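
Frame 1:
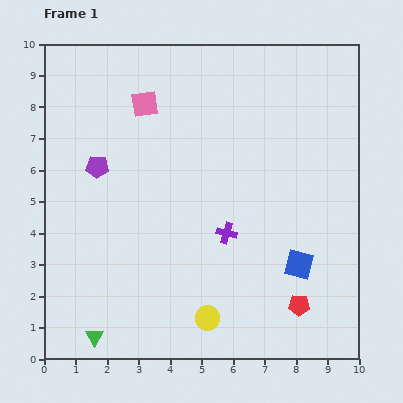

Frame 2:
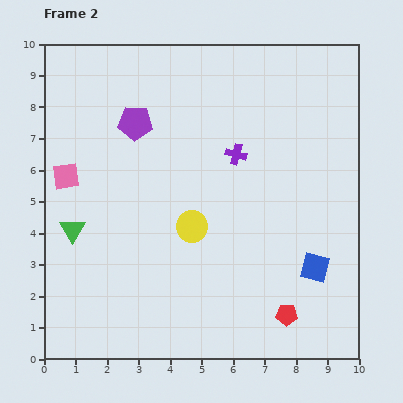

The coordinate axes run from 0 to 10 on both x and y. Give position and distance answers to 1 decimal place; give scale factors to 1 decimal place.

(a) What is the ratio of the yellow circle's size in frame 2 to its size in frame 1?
1.3×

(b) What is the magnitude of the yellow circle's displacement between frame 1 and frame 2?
2.9

The yellow circle moved from (5.2, 1.3) to (4.7, 4.2), a distance of √(0.5² + 2.9²) ≈ 2.9.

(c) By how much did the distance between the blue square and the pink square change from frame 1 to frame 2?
+1.3

Distance in frame 1: 7.1. Distance in frame 2: 8.4.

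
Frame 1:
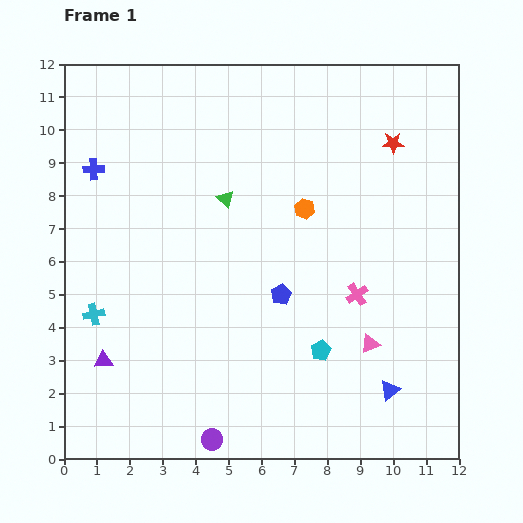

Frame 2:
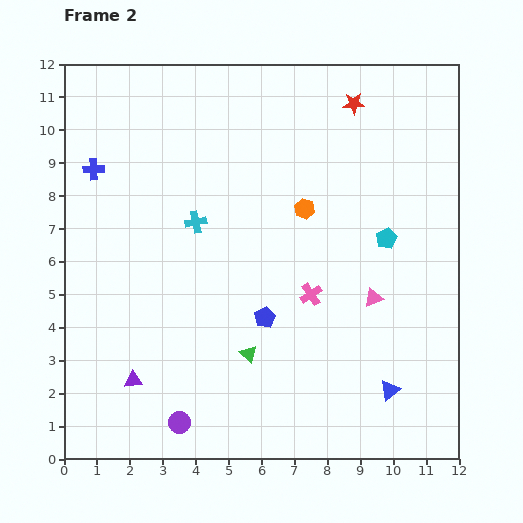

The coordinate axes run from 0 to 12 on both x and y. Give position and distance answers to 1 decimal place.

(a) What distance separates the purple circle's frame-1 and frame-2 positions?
1.1

The purple circle moved from (4.5, 0.6) to (3.5, 1.1), a distance of √(1.0² + 0.5²) ≈ 1.1.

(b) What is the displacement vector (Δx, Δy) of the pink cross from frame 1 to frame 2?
(-1.4, 0.0)

The pink cross was at (8.9, 5.0) in frame 1 and (7.5, 5.0) in frame 2.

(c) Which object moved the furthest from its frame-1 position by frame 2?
the green triangle

(moved 4.8; next 4.2)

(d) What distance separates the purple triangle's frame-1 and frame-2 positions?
1.1

The purple triangle moved from (1.2, 3.0) to (2.1, 2.4), a distance of √(0.9² + 0.6²) ≈ 1.1.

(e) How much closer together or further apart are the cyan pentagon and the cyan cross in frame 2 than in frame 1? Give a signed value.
-1.2

Distance in frame 1: 7.0. Distance in frame 2: 5.8.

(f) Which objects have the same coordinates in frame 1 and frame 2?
the blue triangle, the orange hexagon, the blue cross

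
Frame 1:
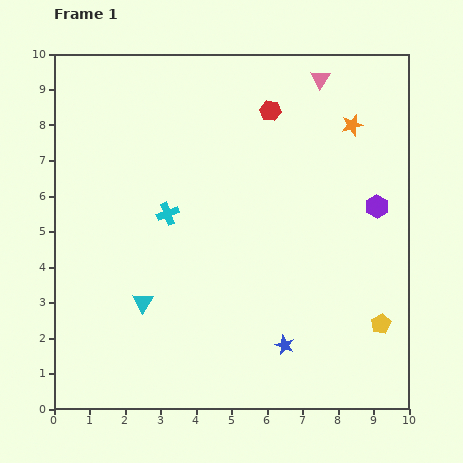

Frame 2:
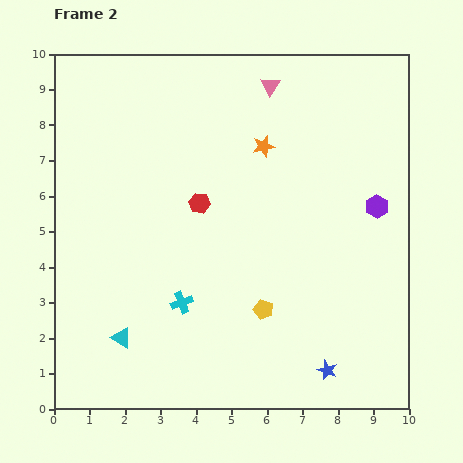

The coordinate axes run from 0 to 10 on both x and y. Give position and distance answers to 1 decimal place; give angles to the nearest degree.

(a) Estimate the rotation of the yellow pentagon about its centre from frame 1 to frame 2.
25° counter-clockwise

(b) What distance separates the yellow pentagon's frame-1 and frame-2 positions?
3.3

The yellow pentagon moved from (9.2, 2.4) to (5.9, 2.8), a distance of √(3.3² + 0.4²) ≈ 3.3.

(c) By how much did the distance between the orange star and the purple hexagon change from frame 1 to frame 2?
+1.2

Distance in frame 1: 2.4. Distance in frame 2: 3.6.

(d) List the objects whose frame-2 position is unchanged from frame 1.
the purple hexagon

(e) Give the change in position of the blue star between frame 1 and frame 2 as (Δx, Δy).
(1.2, -0.7)

The blue star was at (6.5, 1.8) in frame 1 and (7.7, 1.1) in frame 2.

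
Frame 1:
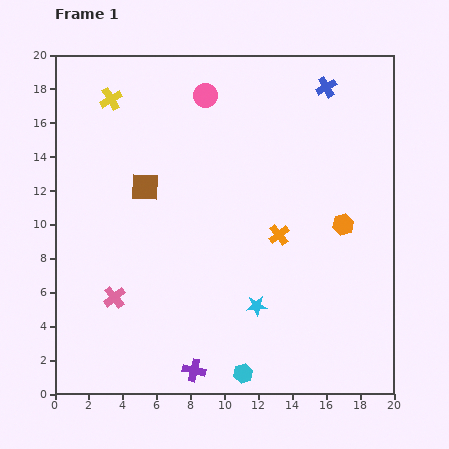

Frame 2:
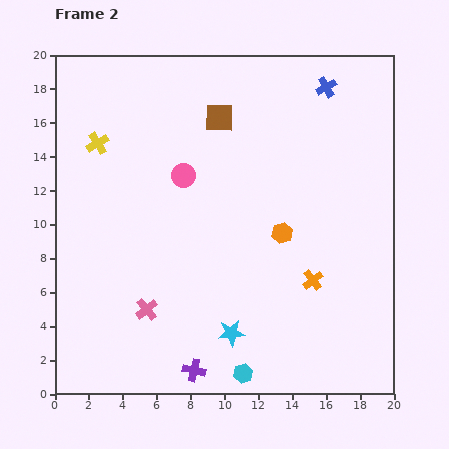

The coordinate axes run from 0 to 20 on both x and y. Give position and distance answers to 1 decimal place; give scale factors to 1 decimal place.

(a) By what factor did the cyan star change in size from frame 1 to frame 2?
1.3×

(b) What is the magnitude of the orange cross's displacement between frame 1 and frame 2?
3.4

The orange cross moved from (13.2, 9.4) to (15.2, 6.7), a distance of √(2.0² + 2.7²) ≈ 3.4.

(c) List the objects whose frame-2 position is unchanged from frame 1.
the blue cross, the cyan hexagon, the purple cross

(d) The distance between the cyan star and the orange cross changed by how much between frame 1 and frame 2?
+1.3

Distance in frame 1: 4.4. Distance in frame 2: 5.7.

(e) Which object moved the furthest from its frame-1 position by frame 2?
the brown square

(moved 6.0; next 4.9)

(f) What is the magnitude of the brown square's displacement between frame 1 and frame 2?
6.0

The brown square moved from (5.3, 12.2) to (9.7, 16.3), a distance of √(4.4² + 4.1²) ≈ 6.0.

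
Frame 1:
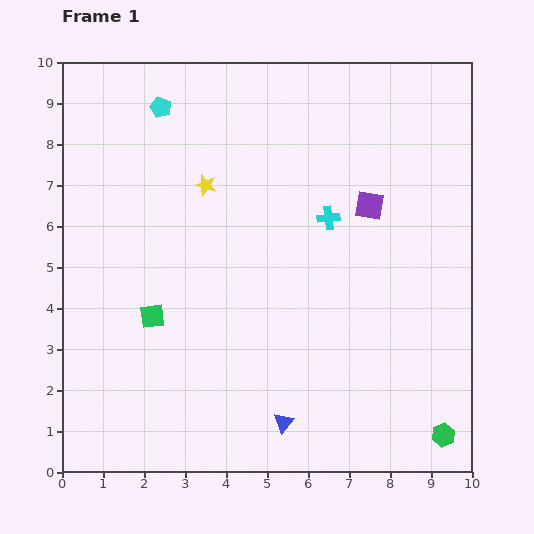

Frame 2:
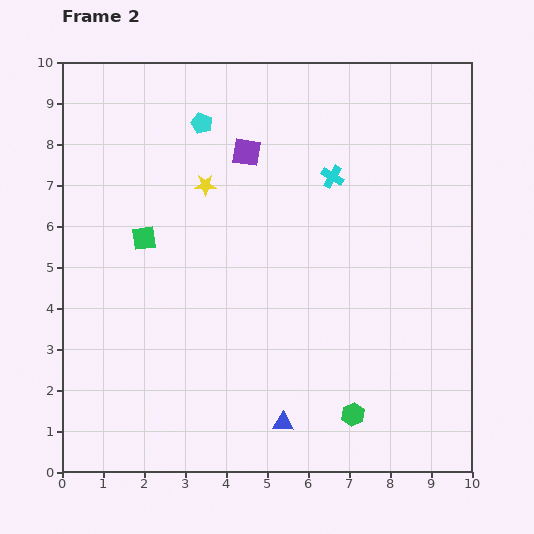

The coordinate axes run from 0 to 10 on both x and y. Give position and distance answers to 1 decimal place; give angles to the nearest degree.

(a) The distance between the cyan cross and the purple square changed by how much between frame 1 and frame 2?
+1.2

Distance in frame 1: 1.0. Distance in frame 2: 2.2.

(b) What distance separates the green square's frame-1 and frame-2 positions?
1.9

The green square moved from (2.2, 3.8) to (2.0, 5.7), a distance of √(0.2² + 1.9²) ≈ 1.9.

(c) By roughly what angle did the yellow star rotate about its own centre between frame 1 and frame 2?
16° counter-clockwise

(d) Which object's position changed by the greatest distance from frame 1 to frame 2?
the purple square

(moved 3.3; next 2.3)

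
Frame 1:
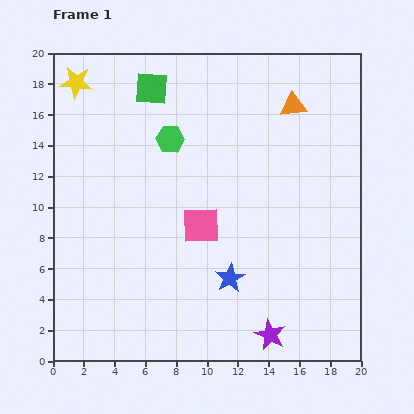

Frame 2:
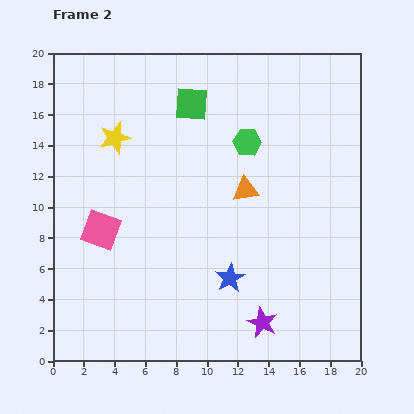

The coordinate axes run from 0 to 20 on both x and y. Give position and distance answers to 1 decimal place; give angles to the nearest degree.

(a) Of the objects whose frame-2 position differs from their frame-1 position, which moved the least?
the purple star

(moved 0.9)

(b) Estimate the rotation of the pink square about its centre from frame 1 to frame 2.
21° clockwise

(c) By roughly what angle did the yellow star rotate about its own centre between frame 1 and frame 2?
21° counter-clockwise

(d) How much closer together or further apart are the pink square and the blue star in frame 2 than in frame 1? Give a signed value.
+5.1

Distance in frame 1: 3.9. Distance in frame 2: 9.0.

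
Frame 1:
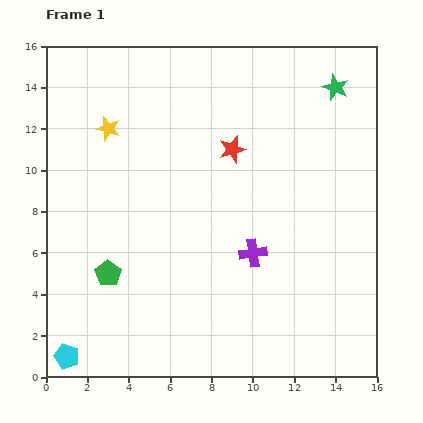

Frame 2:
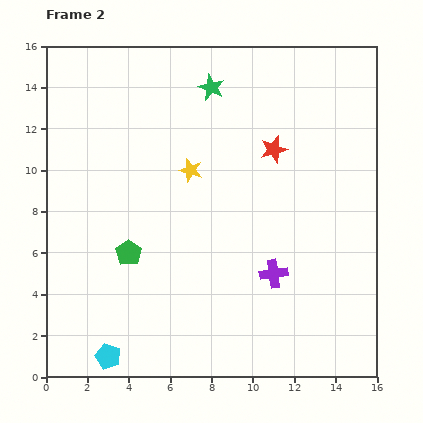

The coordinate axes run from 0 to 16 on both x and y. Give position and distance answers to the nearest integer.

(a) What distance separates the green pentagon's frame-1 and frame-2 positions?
1

The green pentagon moved from (3, 5) to (4, 6), a distance of √(1² + 1²) ≈ 1.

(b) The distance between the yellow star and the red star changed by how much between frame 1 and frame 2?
-2

Distance in frame 1: 6. Distance in frame 2: 4.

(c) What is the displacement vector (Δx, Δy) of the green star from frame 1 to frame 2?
(-6, 0)

The green star was at (14, 14) in frame 1 and (8, 14) in frame 2.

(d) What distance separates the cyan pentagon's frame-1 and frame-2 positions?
2

The cyan pentagon moved from (1, 1) to (3, 1), a distance of √(2² + 0²) ≈ 2.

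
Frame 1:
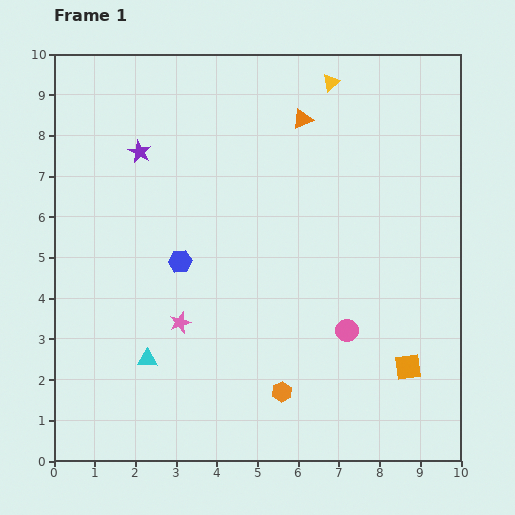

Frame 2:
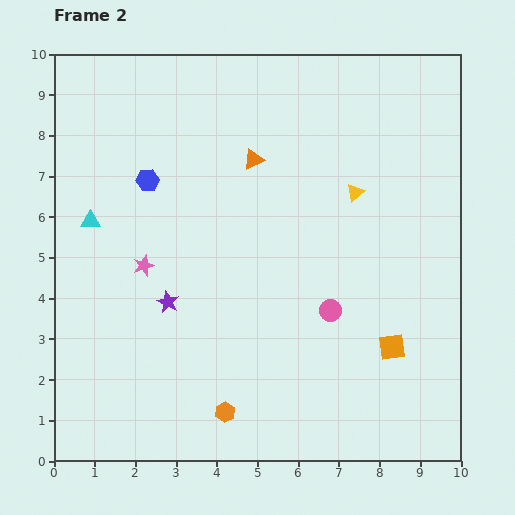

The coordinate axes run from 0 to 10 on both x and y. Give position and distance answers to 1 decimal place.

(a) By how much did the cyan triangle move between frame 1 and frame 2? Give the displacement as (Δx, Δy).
(-1.4, 3.4)

The cyan triangle was at (2.3, 2.5) in frame 1 and (0.9, 5.9) in frame 2.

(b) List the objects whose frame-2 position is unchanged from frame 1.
none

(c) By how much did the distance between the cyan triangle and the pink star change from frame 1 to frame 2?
+0.5

Distance in frame 1: 1.2. Distance in frame 2: 1.7.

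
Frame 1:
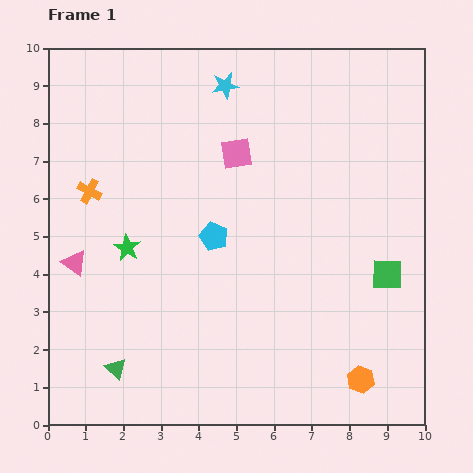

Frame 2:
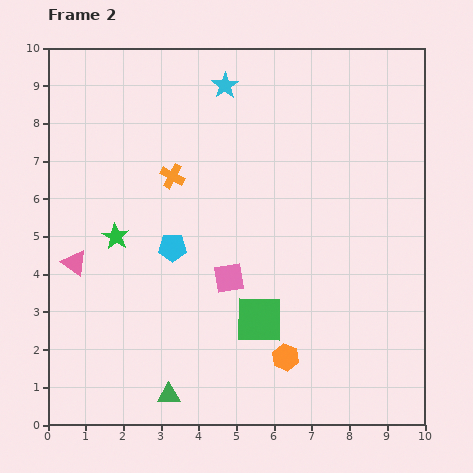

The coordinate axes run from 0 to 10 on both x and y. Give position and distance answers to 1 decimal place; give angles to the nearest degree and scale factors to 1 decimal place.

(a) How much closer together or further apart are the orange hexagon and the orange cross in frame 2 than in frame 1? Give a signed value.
-3.1

Distance in frame 1: 8.8. Distance in frame 2: 5.7.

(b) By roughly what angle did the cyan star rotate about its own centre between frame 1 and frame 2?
23° counter-clockwise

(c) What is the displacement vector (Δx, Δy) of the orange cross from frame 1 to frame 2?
(2.2, 0.4)

The orange cross was at (1.1, 6.2) in frame 1 and (3.3, 6.6) in frame 2.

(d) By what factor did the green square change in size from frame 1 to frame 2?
1.5×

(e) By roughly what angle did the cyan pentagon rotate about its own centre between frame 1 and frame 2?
23° counter-clockwise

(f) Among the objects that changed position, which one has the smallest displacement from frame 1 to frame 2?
the green star

(moved 0.4)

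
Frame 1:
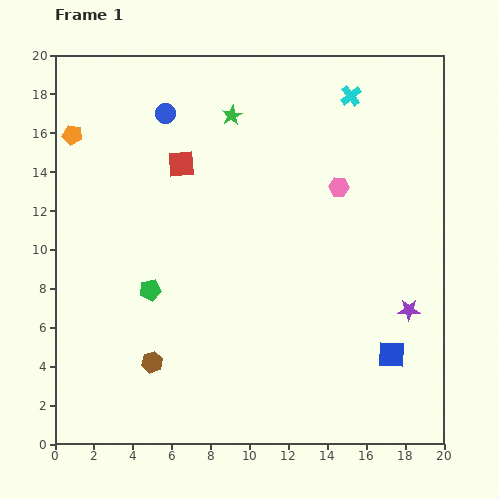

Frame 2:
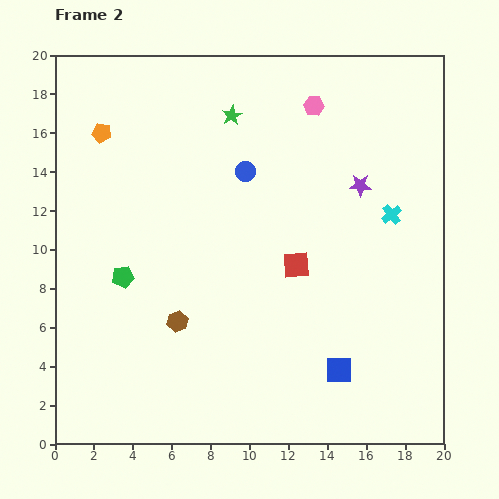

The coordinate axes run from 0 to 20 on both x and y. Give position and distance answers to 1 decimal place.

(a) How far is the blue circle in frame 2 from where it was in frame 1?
5.1

The blue circle moved from (5.7, 17.0) to (9.8, 14.0), a distance of √(4.1² + 3.0²) ≈ 5.1.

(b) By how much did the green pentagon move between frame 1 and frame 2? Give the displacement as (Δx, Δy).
(-1.4, 0.7)

The green pentagon was at (4.9, 7.9) in frame 1 and (3.5, 8.6) in frame 2.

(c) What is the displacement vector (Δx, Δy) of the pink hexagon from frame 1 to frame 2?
(-1.3, 4.2)

The pink hexagon was at (14.6, 13.2) in frame 1 and (13.3, 17.4) in frame 2.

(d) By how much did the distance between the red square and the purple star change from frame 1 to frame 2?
-8.6

Distance in frame 1: 13.9. Distance in frame 2: 5.3.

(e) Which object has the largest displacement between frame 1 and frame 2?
the red square

(moved 7.9; next 6.9)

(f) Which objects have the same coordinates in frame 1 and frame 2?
the green star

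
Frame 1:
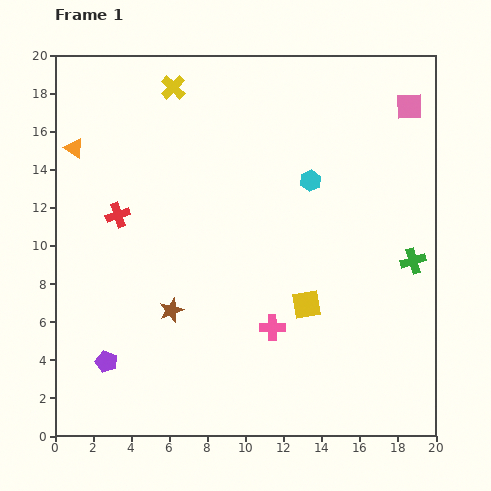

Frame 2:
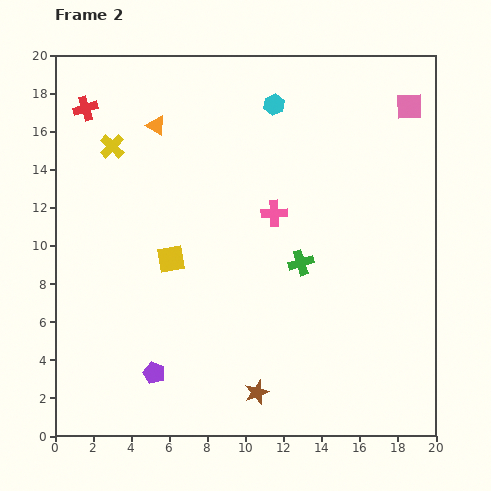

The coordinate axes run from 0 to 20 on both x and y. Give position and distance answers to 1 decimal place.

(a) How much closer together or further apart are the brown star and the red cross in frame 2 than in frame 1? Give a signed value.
+11.7

Distance in frame 1: 5.7. Distance in frame 2: 17.4.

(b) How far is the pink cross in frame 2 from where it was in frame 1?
6.0

The pink cross moved from (11.4, 5.7) to (11.5, 11.7), a distance of √(0.1² + 6.0²) ≈ 6.0.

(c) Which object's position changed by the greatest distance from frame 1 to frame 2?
the yellow square

(moved 7.5; next 6.2)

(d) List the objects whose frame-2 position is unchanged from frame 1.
the pink square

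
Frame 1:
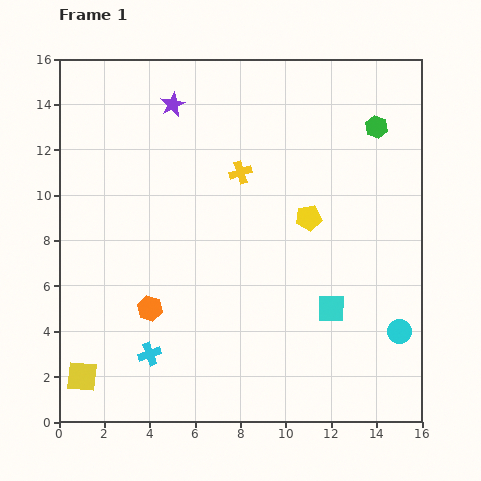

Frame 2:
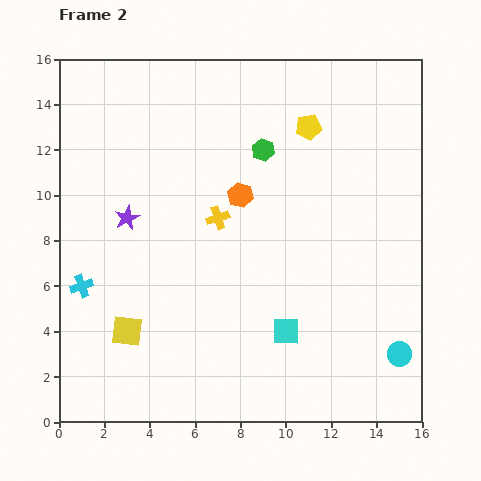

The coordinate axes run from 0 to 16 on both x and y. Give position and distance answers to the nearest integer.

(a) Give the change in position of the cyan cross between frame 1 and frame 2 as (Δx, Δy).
(-3, 3)

The cyan cross was at (4, 3) in frame 1 and (1, 6) in frame 2.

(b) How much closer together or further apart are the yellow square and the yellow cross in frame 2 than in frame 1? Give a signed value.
-5

Distance in frame 1: 11. Distance in frame 2: 6.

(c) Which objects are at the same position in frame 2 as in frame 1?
none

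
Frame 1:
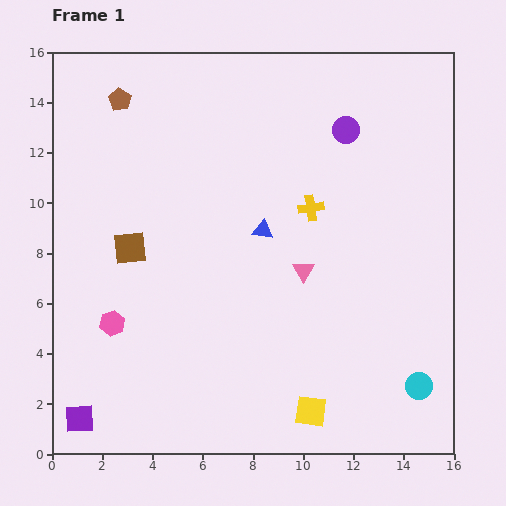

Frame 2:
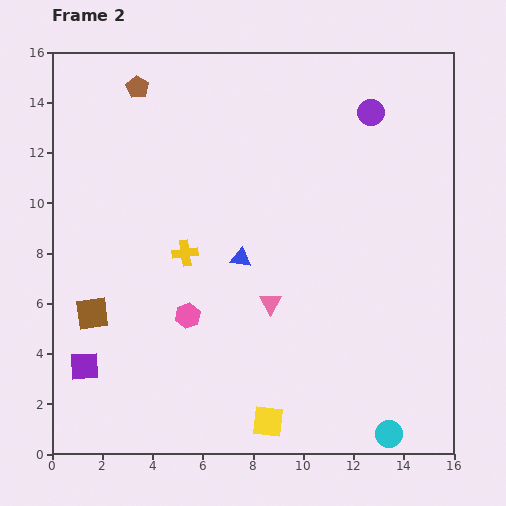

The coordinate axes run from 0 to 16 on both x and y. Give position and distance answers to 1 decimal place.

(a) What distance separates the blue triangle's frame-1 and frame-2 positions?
1.4

The blue triangle moved from (8.4, 8.9) to (7.5, 7.8), a distance of √(0.9² + 1.1²) ≈ 1.4.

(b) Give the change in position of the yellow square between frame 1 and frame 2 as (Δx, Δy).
(-1.7, -0.4)

The yellow square was at (10.3, 1.7) in frame 1 and (8.6, 1.3) in frame 2.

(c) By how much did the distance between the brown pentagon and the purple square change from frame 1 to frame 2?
-1.5

Distance in frame 1: 12.8. Distance in frame 2: 11.3.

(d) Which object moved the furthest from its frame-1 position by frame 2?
the yellow cross

(moved 5.3; next 3.0)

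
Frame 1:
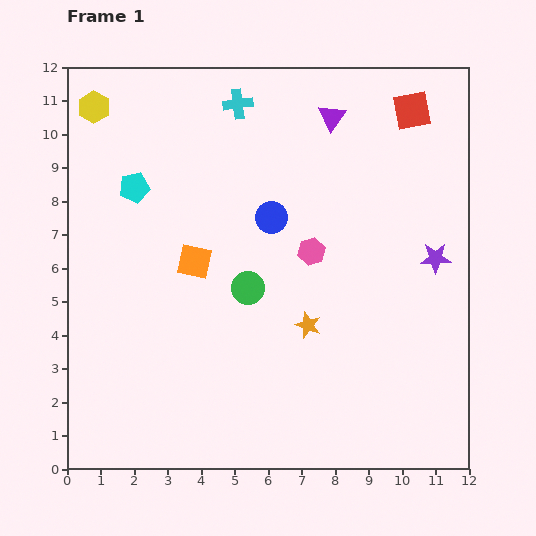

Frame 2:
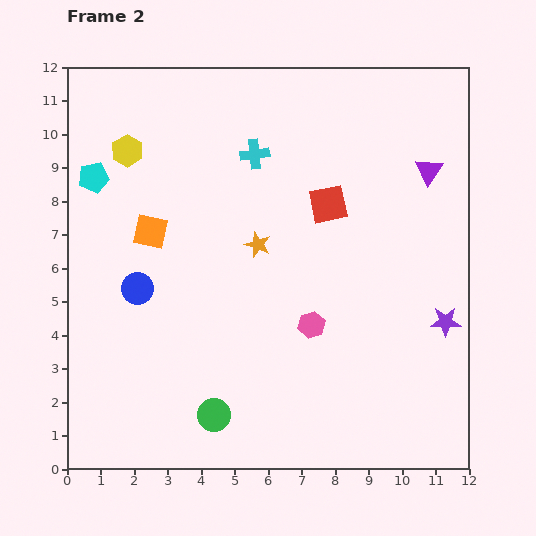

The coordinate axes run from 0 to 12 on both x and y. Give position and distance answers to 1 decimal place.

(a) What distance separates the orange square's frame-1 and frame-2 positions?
1.6

The orange square moved from (3.8, 6.2) to (2.5, 7.1), a distance of √(1.3² + 0.9²) ≈ 1.6.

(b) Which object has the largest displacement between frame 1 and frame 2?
the blue circle

(moved 4.5; next 3.9)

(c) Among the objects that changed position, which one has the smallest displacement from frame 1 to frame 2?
the cyan pentagon

(moved 1.2)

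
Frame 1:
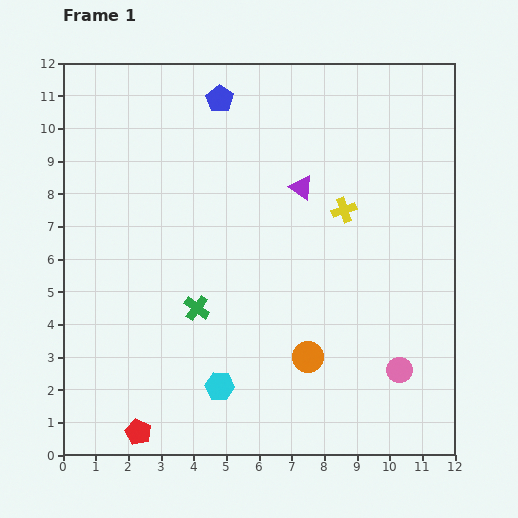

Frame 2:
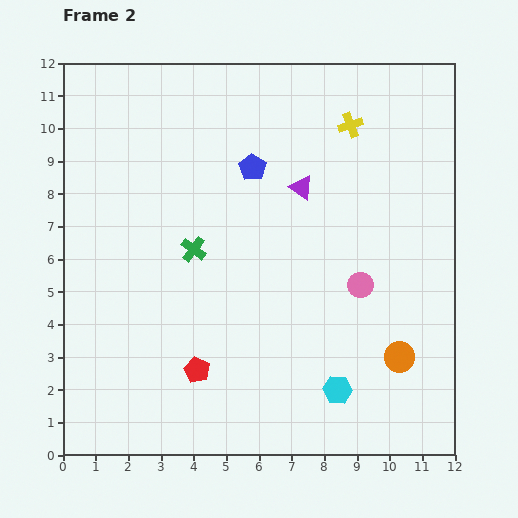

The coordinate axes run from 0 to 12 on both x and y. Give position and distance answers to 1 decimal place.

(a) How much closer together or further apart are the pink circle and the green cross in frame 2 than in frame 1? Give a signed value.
-1.3

Distance in frame 1: 6.5. Distance in frame 2: 5.2.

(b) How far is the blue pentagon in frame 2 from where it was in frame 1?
2.3

The blue pentagon moved from (4.8, 10.9) to (5.8, 8.8), a distance of √(1.0² + 2.1²) ≈ 2.3.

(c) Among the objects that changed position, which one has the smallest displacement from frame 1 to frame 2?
the green cross

(moved 1.8)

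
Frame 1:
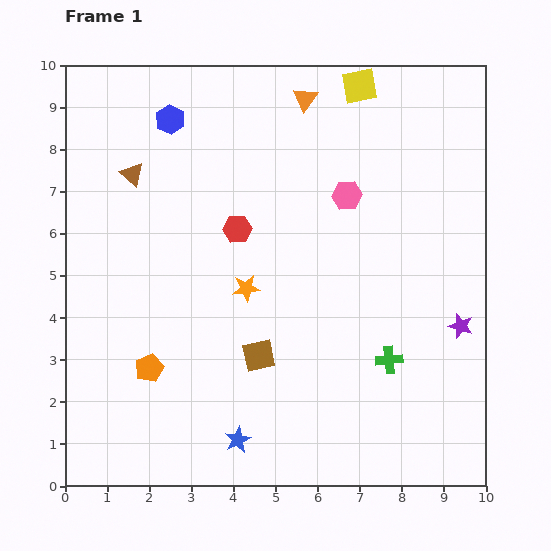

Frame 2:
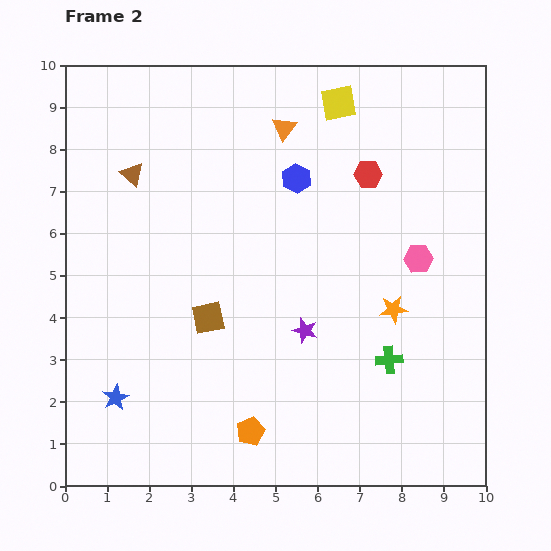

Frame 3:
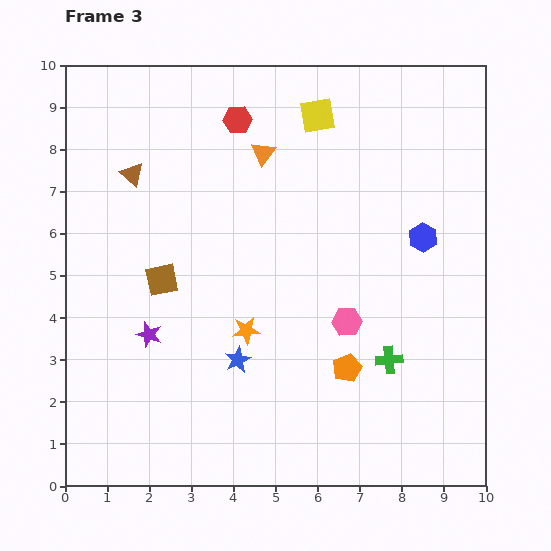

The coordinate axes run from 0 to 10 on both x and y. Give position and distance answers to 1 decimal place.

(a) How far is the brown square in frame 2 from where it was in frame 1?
1.5

The brown square moved from (4.6, 3.1) to (3.4, 4.0), a distance of √(1.2² + 0.9²) ≈ 1.5.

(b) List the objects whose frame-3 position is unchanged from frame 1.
the brown triangle, the green cross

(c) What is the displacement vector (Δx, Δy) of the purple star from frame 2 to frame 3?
(-3.7, -0.1)

The purple star was at (5.7, 3.7) in frame 2 and (2.0, 3.6) in frame 3.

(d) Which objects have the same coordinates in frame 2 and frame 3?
the brown triangle, the green cross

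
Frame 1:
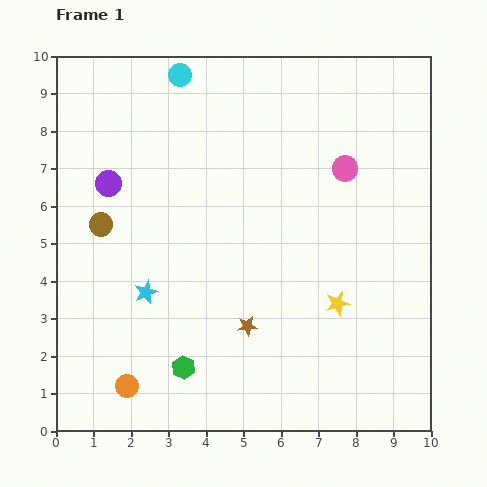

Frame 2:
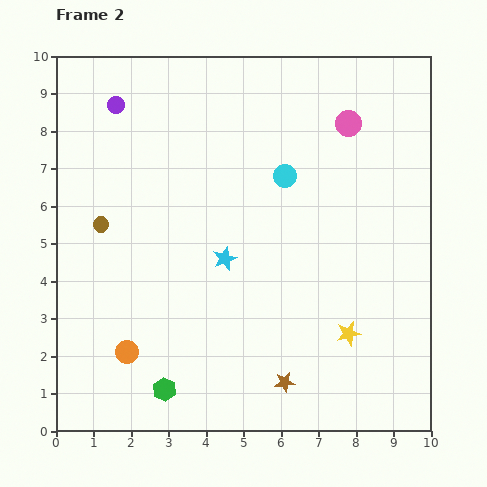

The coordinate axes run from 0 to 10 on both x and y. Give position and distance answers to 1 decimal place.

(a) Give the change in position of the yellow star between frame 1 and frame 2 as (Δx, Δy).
(0.3, -0.8)

The yellow star was at (7.5, 3.4) in frame 1 and (7.8, 2.6) in frame 2.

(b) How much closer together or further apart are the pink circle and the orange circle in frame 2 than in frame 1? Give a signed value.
+0.3

Distance in frame 1: 8.2. Distance in frame 2: 8.5.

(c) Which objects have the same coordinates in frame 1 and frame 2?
the brown circle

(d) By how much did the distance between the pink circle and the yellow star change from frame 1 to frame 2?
+2.0

Distance in frame 1: 3.6. Distance in frame 2: 5.6.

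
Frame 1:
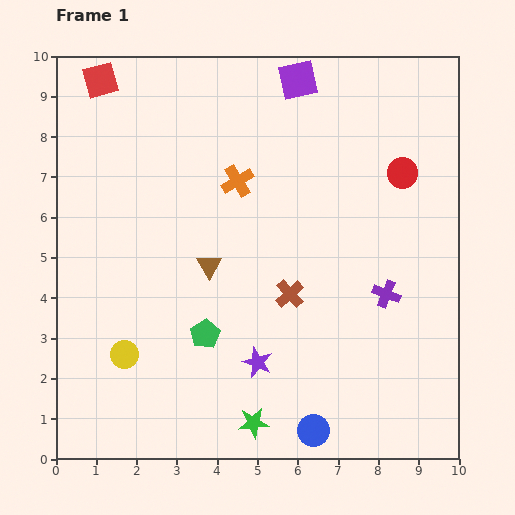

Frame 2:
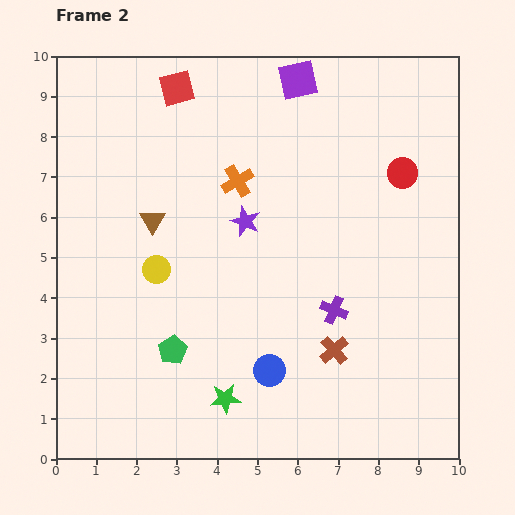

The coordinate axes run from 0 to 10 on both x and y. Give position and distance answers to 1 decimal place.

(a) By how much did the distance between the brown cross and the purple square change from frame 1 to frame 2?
+1.5

Distance in frame 1: 5.3. Distance in frame 2: 6.8.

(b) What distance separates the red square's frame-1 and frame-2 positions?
1.9

The red square moved from (1.1, 9.4) to (3.0, 9.2), a distance of √(1.9² + 0.2²) ≈ 1.9.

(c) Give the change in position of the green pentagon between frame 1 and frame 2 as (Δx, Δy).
(-0.8, -0.4)

The green pentagon was at (3.7, 3.1) in frame 1 and (2.9, 2.7) in frame 2.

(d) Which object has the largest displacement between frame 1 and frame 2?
the purple star

(moved 3.5; next 2.2)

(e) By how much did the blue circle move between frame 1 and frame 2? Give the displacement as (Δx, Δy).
(-1.1, 1.5)

The blue circle was at (6.4, 0.7) in frame 1 and (5.3, 2.2) in frame 2.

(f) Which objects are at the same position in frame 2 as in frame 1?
the red circle, the orange cross, the purple square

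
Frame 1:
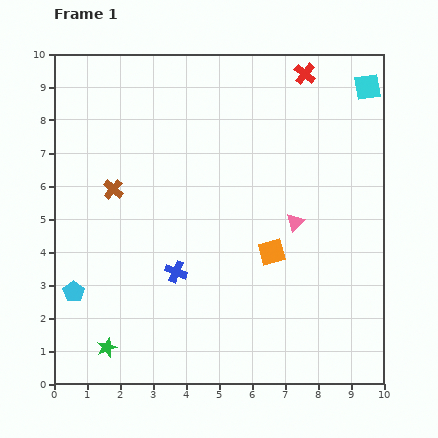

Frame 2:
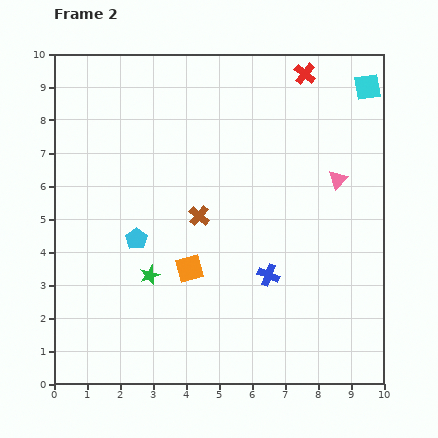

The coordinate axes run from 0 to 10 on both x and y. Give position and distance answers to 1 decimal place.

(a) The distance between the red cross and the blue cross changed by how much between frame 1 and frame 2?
-1.0

Distance in frame 1: 7.2. Distance in frame 2: 6.2.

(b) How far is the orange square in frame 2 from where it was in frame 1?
2.5

The orange square moved from (6.6, 4.0) to (4.1, 3.5), a distance of √(2.5² + 0.5²) ≈ 2.5.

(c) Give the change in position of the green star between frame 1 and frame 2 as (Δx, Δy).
(1.3, 2.2)

The green star was at (1.6, 1.1) in frame 1 and (2.9, 3.3) in frame 2.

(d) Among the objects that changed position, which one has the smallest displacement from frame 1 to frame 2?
the pink triangle

(moved 1.8)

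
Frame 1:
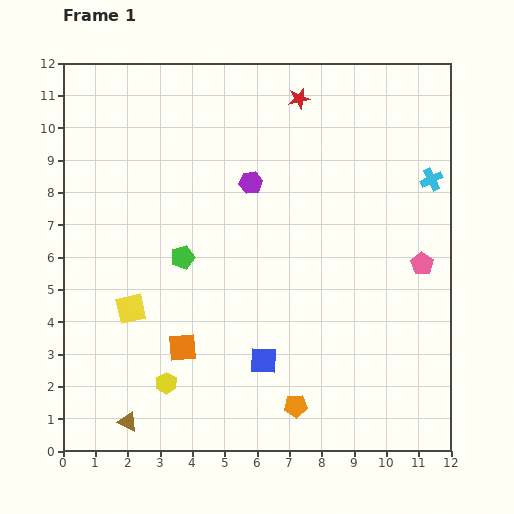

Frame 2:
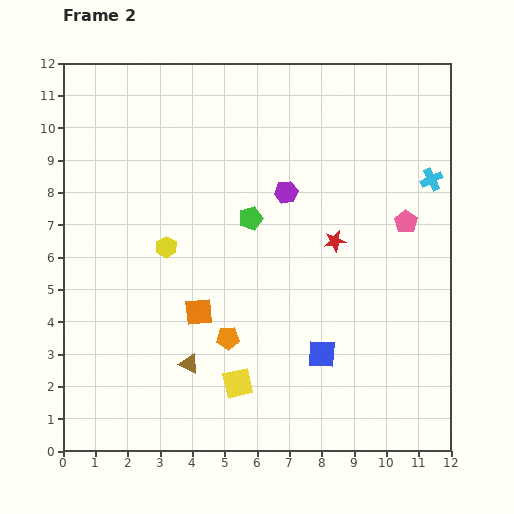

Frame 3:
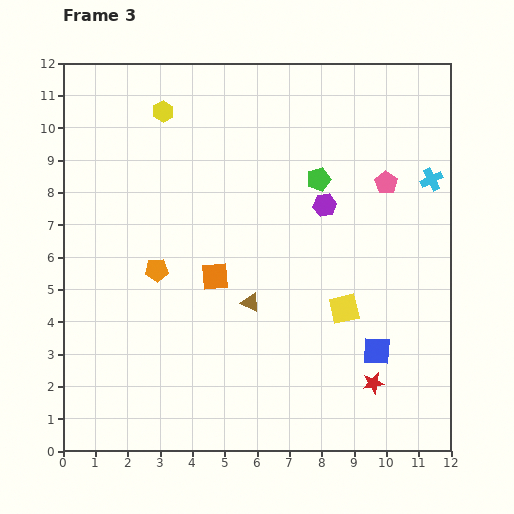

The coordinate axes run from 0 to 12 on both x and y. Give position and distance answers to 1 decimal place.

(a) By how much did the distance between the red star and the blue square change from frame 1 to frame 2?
-4.7

Distance in frame 1: 8.2. Distance in frame 2: 3.5.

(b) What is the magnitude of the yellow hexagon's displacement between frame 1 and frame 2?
4.2

The yellow hexagon moved from (3.2, 2.1) to (3.2, 6.3), a distance of √(0.0² + 4.2²) ≈ 4.2.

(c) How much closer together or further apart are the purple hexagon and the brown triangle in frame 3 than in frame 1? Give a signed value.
-4.5

Distance in frame 1: 8.3. Distance in frame 3: 3.8.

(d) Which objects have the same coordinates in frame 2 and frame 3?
the cyan cross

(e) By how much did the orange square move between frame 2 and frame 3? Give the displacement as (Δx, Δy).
(0.5, 1.1)

The orange square was at (4.2, 4.3) in frame 2 and (4.7, 5.4) in frame 3.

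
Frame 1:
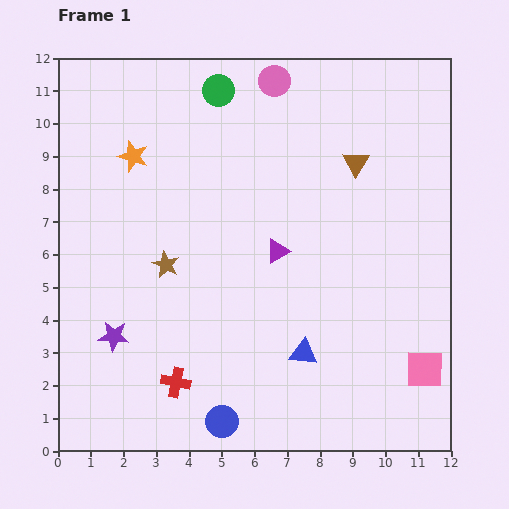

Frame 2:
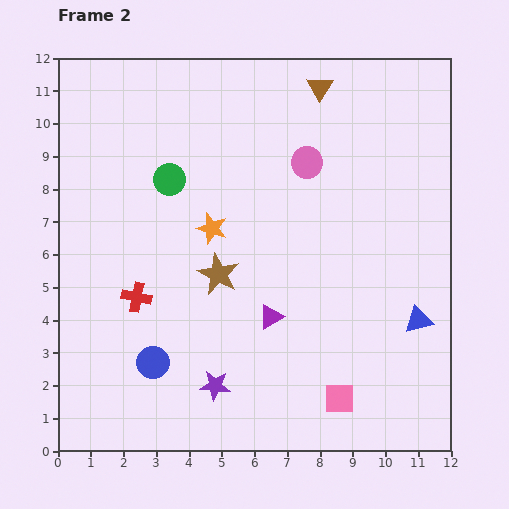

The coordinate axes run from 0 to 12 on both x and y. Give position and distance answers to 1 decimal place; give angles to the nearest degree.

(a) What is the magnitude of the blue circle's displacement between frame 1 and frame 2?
2.8

The blue circle moved from (5.0, 0.9) to (2.9, 2.7), a distance of √(2.1² + 1.8²) ≈ 2.8.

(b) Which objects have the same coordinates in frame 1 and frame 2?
none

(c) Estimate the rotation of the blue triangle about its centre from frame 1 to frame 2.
21° counter-clockwise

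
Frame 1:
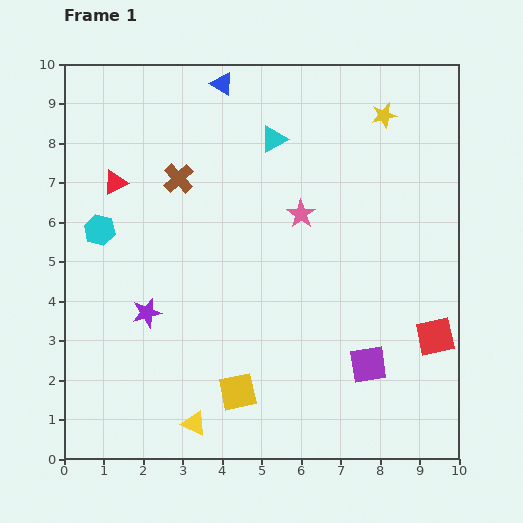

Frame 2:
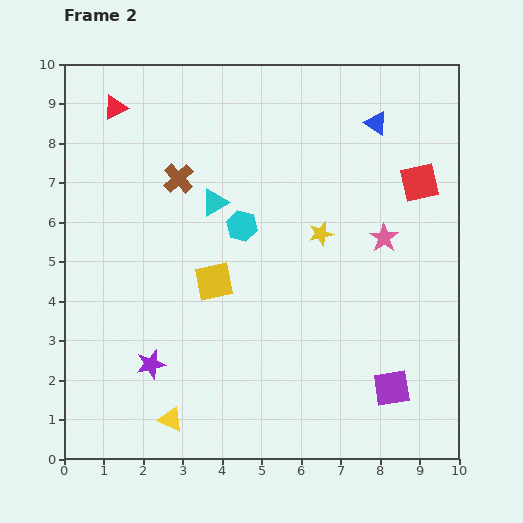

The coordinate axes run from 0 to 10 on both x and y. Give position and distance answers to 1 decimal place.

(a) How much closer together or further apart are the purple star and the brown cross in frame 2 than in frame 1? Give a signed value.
+1.3

Distance in frame 1: 3.5. Distance in frame 2: 4.8.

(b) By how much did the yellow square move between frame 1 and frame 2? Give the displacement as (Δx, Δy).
(-0.6, 2.8)

The yellow square was at (4.4, 1.7) in frame 1 and (3.8, 4.5) in frame 2.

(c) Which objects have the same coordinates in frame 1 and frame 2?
the brown cross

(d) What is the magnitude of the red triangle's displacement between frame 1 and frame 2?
1.9

The red triangle moved from (1.3, 7.0) to (1.3, 8.9), a distance of √(0.0² + 1.9²) ≈ 1.9.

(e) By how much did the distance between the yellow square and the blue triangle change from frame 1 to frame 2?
-2.1

Distance in frame 1: 7.8. Distance in frame 2: 5.7.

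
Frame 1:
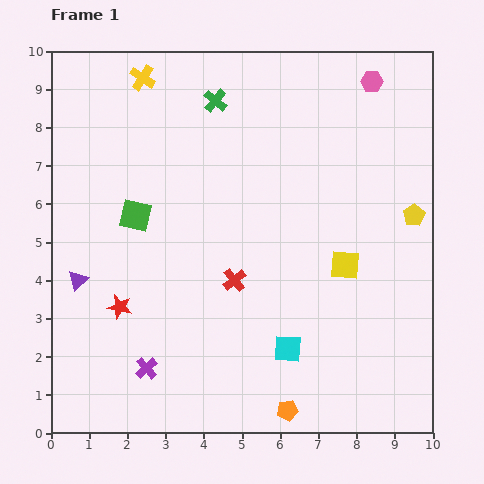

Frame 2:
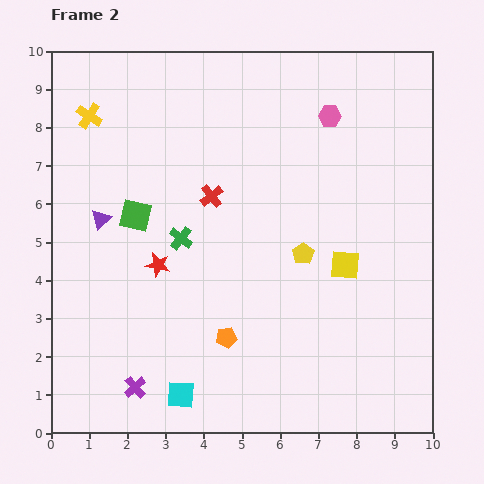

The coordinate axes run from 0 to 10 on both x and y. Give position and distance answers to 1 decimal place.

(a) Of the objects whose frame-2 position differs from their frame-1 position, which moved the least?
the purple cross

(moved 0.6)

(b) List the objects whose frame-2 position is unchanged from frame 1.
the green square, the yellow square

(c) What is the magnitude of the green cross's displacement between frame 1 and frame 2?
3.7

The green cross moved from (4.3, 8.7) to (3.4, 5.1), a distance of √(0.9² + 3.6²) ≈ 3.7.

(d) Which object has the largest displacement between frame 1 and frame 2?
the green cross

(moved 3.7; next 3.1)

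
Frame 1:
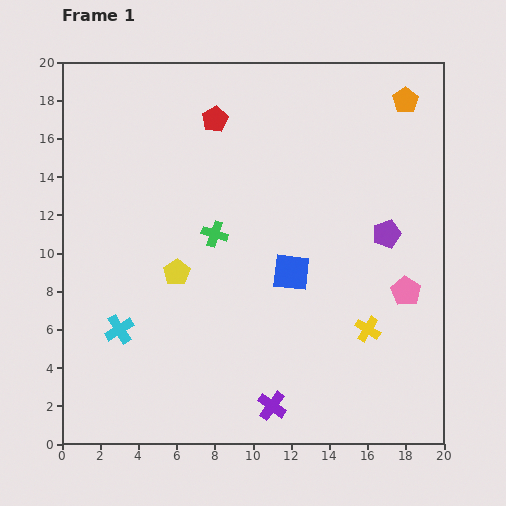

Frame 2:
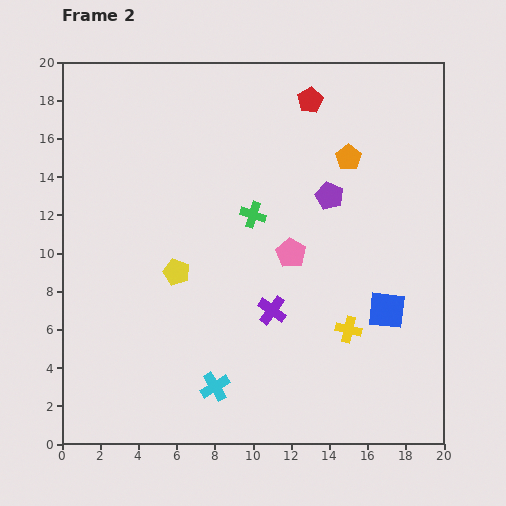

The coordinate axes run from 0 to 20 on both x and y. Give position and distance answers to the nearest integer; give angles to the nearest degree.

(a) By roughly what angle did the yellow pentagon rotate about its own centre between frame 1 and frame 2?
19° counter-clockwise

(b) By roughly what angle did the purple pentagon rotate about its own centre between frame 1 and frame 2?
31° counter-clockwise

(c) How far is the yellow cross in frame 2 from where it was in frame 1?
1

The yellow cross moved from (16, 6) to (15, 6), a distance of √(1² + 0²) ≈ 1.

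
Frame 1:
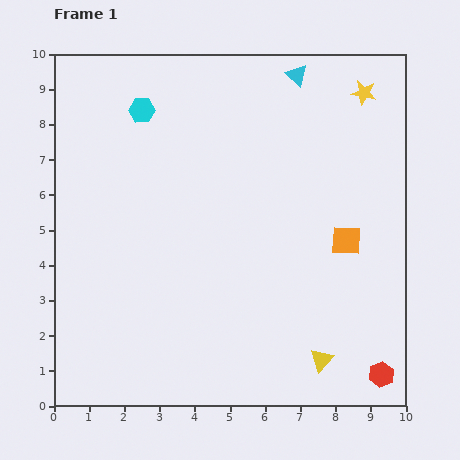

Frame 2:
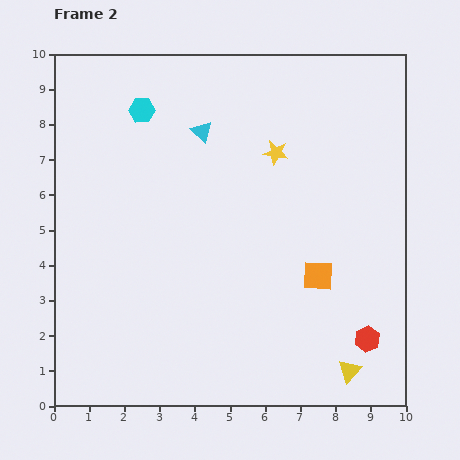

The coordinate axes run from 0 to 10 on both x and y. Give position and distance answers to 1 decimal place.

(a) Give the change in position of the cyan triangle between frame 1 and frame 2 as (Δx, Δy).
(-2.7, -1.6)

The cyan triangle was at (6.9, 9.4) in frame 1 and (4.2, 7.8) in frame 2.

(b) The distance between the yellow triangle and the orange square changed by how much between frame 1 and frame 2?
-0.7

Distance in frame 1: 3.5. Distance in frame 2: 2.8.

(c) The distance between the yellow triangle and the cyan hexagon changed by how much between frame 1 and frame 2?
+0.8

Distance in frame 1: 8.7. Distance in frame 2: 9.5.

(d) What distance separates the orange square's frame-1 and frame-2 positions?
1.3

The orange square moved from (8.3, 4.7) to (7.5, 3.7), a distance of √(0.8² + 1.0²) ≈ 1.3.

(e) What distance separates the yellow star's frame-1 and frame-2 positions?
3.0

The yellow star moved from (8.8, 8.9) to (6.3, 7.2), a distance of √(2.5² + 1.7²) ≈ 3.0.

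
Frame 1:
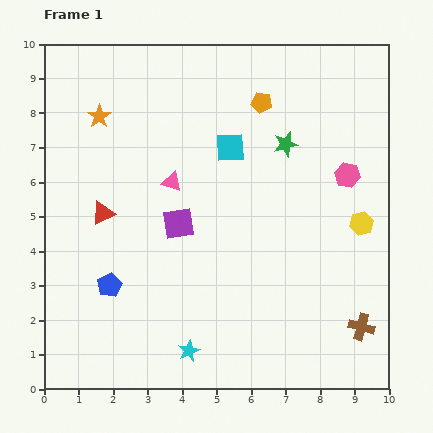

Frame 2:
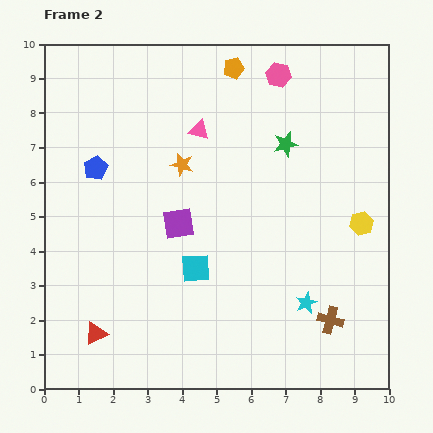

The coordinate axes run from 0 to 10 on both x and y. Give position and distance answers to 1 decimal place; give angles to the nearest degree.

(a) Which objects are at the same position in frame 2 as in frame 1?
the yellow hexagon, the purple square, the green star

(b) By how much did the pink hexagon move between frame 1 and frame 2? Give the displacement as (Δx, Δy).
(-2.0, 2.9)

The pink hexagon was at (8.8, 6.2) in frame 1 and (6.8, 9.1) in frame 2.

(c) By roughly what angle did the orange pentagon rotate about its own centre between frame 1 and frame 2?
22° counter-clockwise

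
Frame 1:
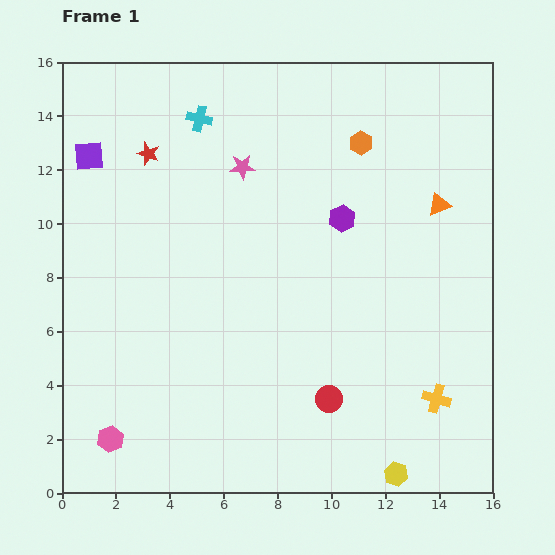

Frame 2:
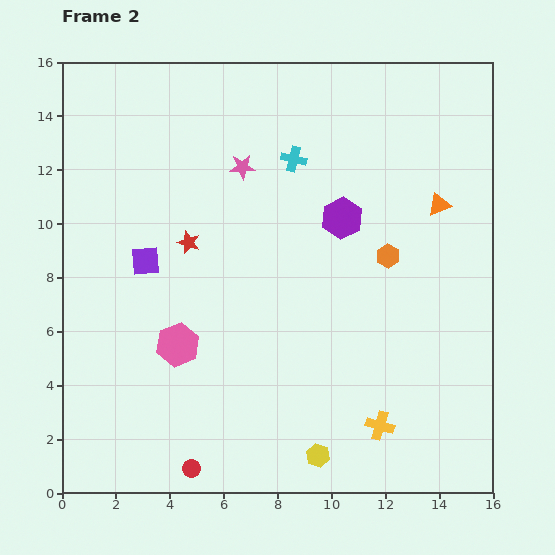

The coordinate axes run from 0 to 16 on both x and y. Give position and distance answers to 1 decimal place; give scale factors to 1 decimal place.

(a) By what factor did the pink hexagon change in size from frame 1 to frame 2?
1.6×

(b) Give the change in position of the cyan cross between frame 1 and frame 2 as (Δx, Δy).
(3.5, -1.5)

The cyan cross was at (5.1, 13.9) in frame 1 and (8.6, 12.4) in frame 2.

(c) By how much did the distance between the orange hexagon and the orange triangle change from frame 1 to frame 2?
-1.0

Distance in frame 1: 3.7. Distance in frame 2: 2.7.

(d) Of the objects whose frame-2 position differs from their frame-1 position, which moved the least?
the yellow cross

(moved 2.3)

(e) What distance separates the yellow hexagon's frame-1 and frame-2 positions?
3.0

The yellow hexagon moved from (12.4, 0.7) to (9.5, 1.4), a distance of √(2.9² + 0.7²) ≈ 3.0.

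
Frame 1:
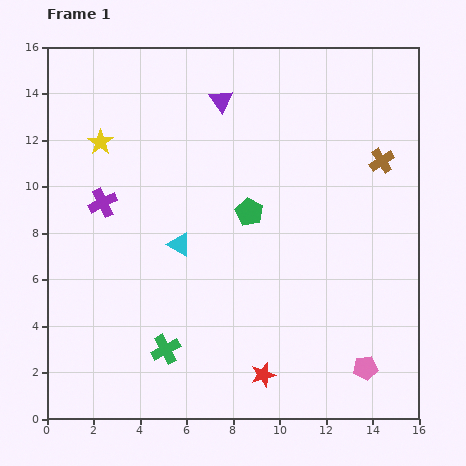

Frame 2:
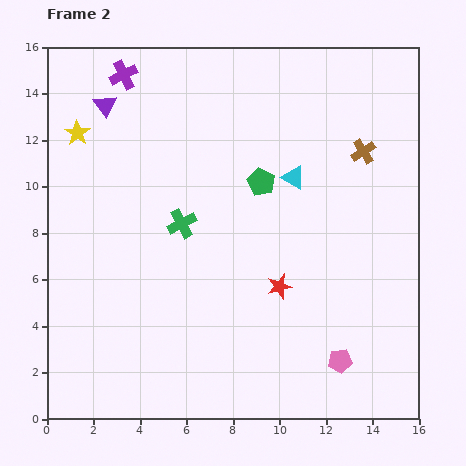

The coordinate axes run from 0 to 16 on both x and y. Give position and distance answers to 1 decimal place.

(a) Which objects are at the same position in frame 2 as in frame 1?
none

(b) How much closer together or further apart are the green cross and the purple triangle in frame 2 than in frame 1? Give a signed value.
-4.9

Distance in frame 1: 11.0. Distance in frame 2: 6.1.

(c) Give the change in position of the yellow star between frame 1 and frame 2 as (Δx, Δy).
(-1.0, 0.4)

The yellow star was at (2.3, 11.9) in frame 1 and (1.3, 12.3) in frame 2.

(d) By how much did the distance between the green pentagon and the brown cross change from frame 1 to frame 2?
-1.5

Distance in frame 1: 6.1. Distance in frame 2: 4.6.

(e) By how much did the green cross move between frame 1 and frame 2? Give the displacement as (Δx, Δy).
(0.7, 5.4)

The green cross was at (5.1, 3.0) in frame 1 and (5.8, 8.4) in frame 2.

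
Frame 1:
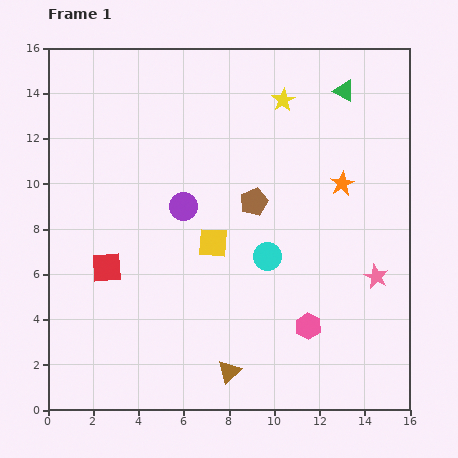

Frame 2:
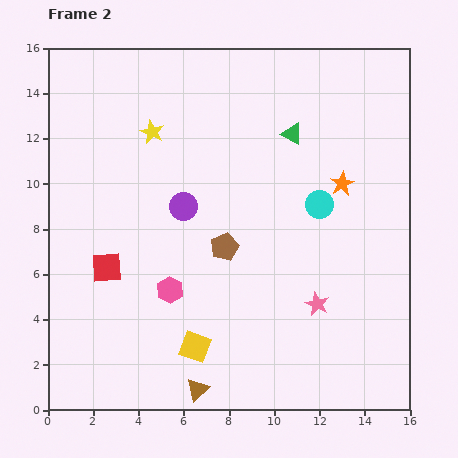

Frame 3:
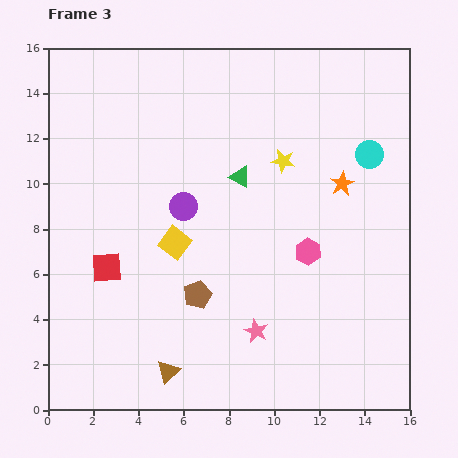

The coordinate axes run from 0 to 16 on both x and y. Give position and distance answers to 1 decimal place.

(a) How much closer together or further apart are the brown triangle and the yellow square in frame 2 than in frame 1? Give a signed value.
-3.8

Distance in frame 1: 5.7. Distance in frame 2: 1.9.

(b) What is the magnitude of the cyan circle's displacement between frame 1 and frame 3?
6.4

The cyan circle moved from (9.7, 6.8) to (14.2, 11.3), a distance of √(4.5² + 4.5²) ≈ 6.4.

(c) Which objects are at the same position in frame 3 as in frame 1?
the purple circle, the orange star, the red square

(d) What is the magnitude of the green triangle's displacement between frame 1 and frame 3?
6.0

The green triangle moved from (13.1, 14.1) to (8.5, 10.3), a distance of √(4.6² + 3.8²) ≈ 6.0.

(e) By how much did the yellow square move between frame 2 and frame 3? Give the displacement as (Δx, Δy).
(-0.9, 4.6)

The yellow square was at (6.5, 2.8) in frame 2 and (5.6, 7.4) in frame 3.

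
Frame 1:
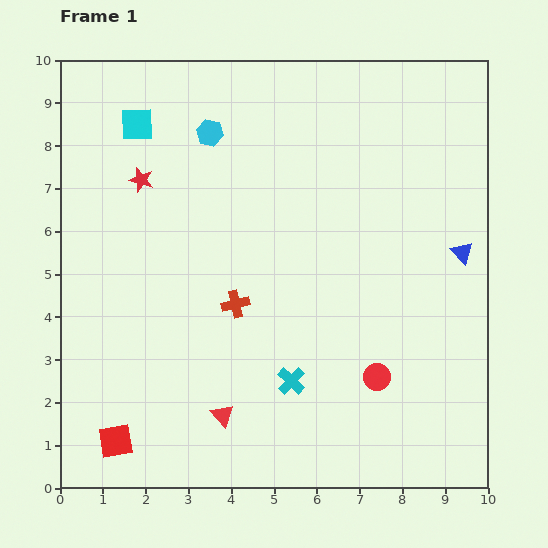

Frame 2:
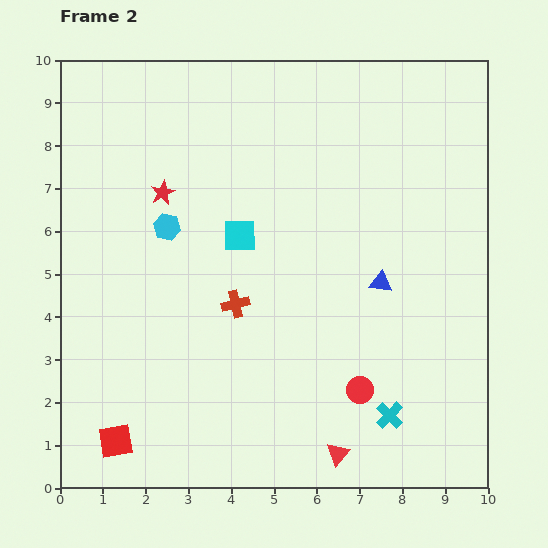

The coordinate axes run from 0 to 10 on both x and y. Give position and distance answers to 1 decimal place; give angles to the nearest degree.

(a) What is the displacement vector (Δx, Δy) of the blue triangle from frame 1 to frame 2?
(-1.9, -0.7)

The blue triangle was at (9.4, 5.5) in frame 1 and (7.5, 4.8) in frame 2.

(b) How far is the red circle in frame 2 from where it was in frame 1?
0.5

The red circle moved from (7.4, 2.6) to (7.0, 2.3), a distance of √(0.4² + 0.3²) ≈ 0.5.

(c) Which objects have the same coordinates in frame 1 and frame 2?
the red cross, the red square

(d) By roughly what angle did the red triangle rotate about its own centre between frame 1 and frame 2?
22° clockwise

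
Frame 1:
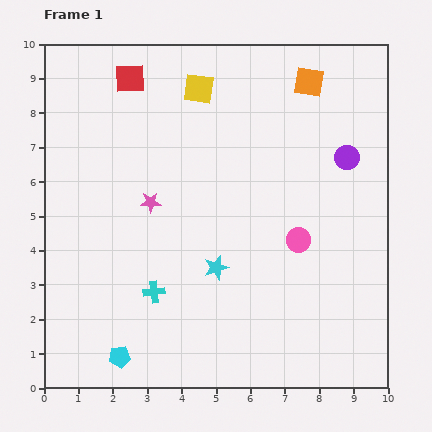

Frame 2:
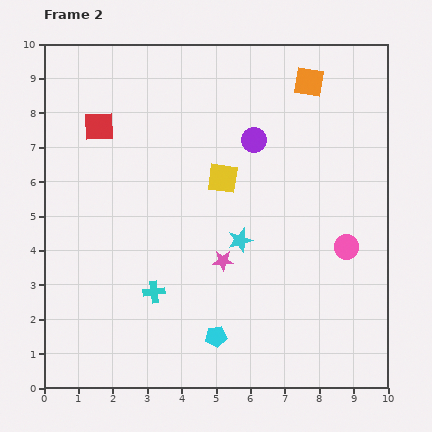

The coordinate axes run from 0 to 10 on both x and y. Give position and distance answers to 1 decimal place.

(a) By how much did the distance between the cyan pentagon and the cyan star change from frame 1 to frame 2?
-0.9

Distance in frame 1: 3.8. Distance in frame 2: 2.9.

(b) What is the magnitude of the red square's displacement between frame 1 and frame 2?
1.7

The red square moved from (2.5, 9.0) to (1.6, 7.6), a distance of √(0.9² + 1.4²) ≈ 1.7.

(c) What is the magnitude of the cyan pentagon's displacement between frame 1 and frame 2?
2.9

The cyan pentagon moved from (2.2, 0.9) to (5.0, 1.5), a distance of √(2.8² + 0.6²) ≈ 2.9.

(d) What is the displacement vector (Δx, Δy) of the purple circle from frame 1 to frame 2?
(-2.7, 0.5)

The purple circle was at (8.8, 6.7) in frame 1 and (6.1, 7.2) in frame 2.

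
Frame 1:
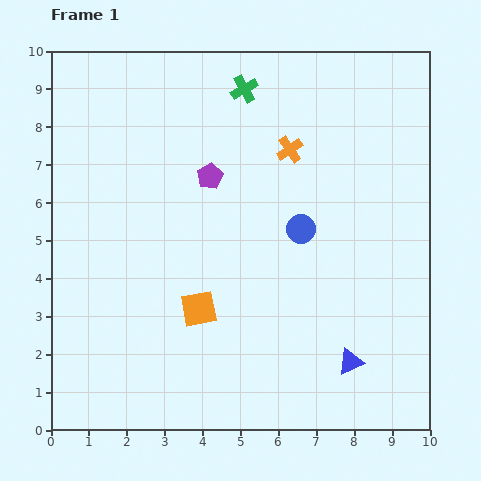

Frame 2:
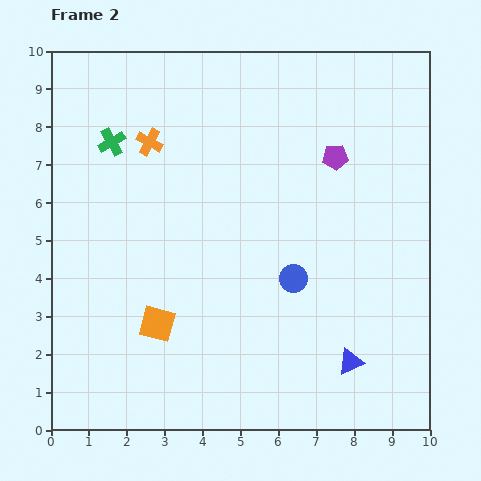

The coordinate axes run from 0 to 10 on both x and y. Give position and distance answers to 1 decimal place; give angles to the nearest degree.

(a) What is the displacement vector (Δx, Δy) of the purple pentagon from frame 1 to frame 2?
(3.3, 0.5)

The purple pentagon was at (4.2, 6.7) in frame 1 and (7.5, 7.2) in frame 2.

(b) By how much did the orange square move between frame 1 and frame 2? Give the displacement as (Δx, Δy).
(-1.1, -0.4)

The orange square was at (3.9, 3.2) in frame 1 and (2.8, 2.8) in frame 2.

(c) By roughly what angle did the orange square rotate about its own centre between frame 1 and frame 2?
25° clockwise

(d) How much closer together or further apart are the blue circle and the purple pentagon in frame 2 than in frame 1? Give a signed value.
+0.6

Distance in frame 1: 2.8. Distance in frame 2: 3.4.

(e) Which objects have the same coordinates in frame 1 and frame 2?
the blue triangle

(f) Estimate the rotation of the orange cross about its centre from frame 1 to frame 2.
28° counter-clockwise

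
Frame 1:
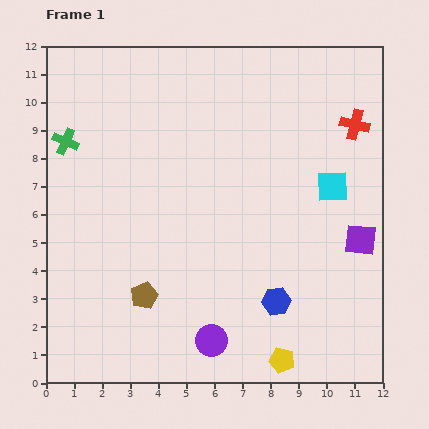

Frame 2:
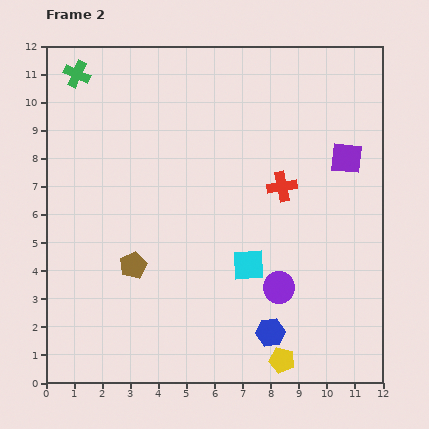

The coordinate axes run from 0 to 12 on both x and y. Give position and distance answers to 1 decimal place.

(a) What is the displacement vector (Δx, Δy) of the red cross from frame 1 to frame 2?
(-2.6, -2.2)

The red cross was at (11.0, 9.2) in frame 1 and (8.4, 7.0) in frame 2.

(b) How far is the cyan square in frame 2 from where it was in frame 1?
4.1

The cyan square moved from (10.2, 7.0) to (7.2, 4.2), a distance of √(3.0² + 2.8²) ≈ 4.1.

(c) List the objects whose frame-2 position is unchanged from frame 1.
the yellow pentagon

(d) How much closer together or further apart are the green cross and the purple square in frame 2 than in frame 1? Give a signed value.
-1.0

Distance in frame 1: 11.1. Distance in frame 2: 10.1.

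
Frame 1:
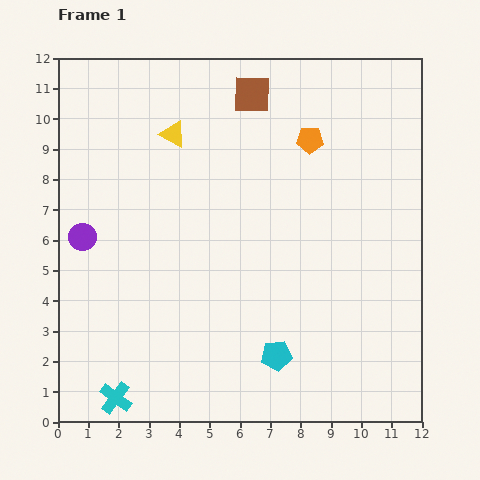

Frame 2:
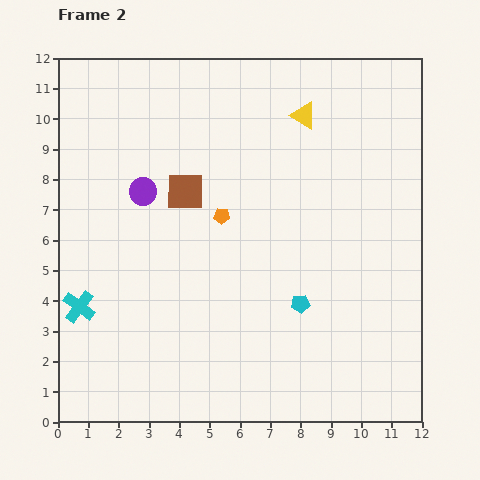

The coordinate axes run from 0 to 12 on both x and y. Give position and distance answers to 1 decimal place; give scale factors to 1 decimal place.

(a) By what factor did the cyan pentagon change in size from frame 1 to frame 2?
0.6×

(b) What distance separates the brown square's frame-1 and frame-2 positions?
3.9

The brown square moved from (6.4, 10.8) to (4.2, 7.6), a distance of √(2.2² + 3.2²) ≈ 3.9.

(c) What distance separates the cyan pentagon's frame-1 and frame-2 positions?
1.9

The cyan pentagon moved from (7.2, 2.2) to (8.0, 3.9), a distance of √(0.8² + 1.7²) ≈ 1.9.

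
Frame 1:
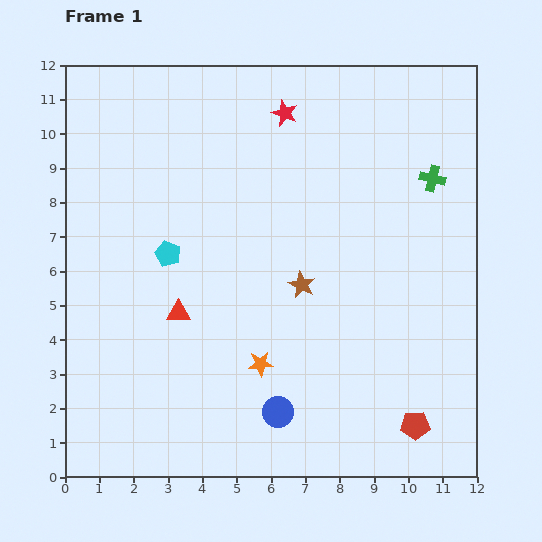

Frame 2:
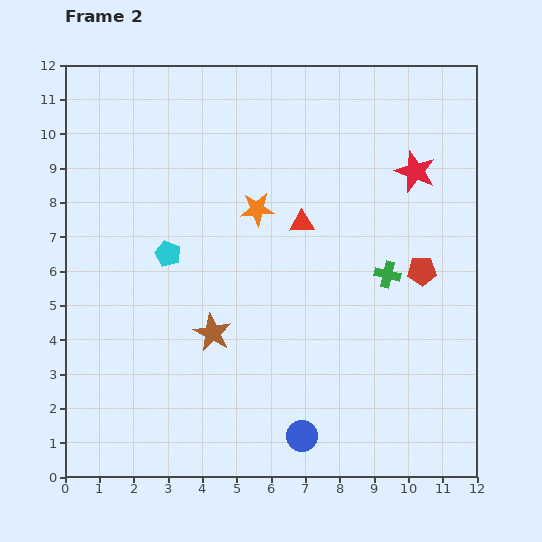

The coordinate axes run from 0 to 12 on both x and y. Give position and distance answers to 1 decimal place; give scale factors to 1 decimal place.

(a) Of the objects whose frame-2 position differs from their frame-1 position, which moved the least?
the blue circle

(moved 1.0)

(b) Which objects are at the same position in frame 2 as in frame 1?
the cyan pentagon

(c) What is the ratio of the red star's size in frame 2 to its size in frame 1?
1.6×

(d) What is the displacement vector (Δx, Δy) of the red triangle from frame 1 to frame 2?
(3.6, 2.6)

The red triangle was at (3.3, 4.8) in frame 1 and (6.9, 7.4) in frame 2.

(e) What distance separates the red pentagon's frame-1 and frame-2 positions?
4.5

The red pentagon moved from (10.2, 1.5) to (10.4, 6.0), a distance of √(0.2² + 4.5²) ≈ 4.5.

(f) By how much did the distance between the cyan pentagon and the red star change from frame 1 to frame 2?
+2.3

Distance in frame 1: 5.3. Distance in frame 2: 7.6.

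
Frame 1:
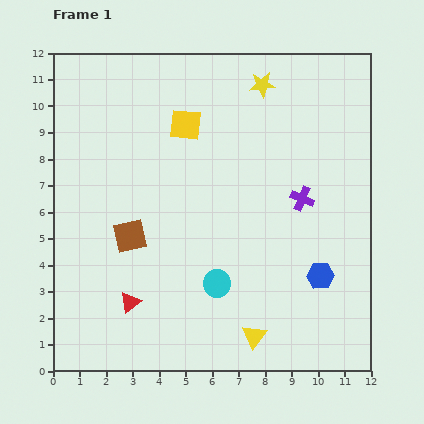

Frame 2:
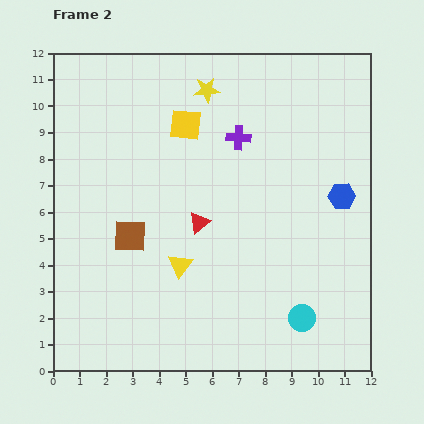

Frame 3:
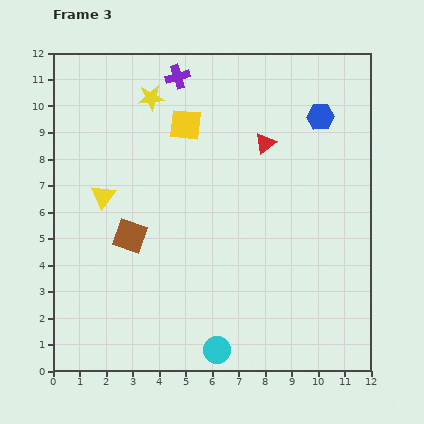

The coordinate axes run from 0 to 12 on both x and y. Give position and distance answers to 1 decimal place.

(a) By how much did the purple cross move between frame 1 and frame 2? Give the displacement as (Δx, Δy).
(-2.4, 2.3)

The purple cross was at (9.4, 6.5) in frame 1 and (7.0, 8.8) in frame 2.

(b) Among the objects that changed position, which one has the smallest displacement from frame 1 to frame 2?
the yellow star

(moved 2.1)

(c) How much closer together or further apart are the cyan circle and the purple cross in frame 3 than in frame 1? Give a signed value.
+5.9

Distance in frame 1: 4.5. Distance in frame 3: 10.4.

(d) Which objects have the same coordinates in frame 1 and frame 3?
the yellow square, the brown square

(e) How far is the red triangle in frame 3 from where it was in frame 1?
7.9

The red triangle moved from (2.9, 2.6) to (8.0, 8.6), a distance of √(5.1² + 6.0²) ≈ 7.9.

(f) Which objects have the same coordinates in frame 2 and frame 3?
the yellow square, the brown square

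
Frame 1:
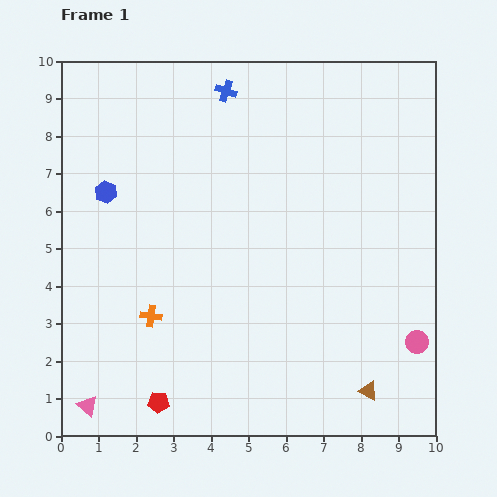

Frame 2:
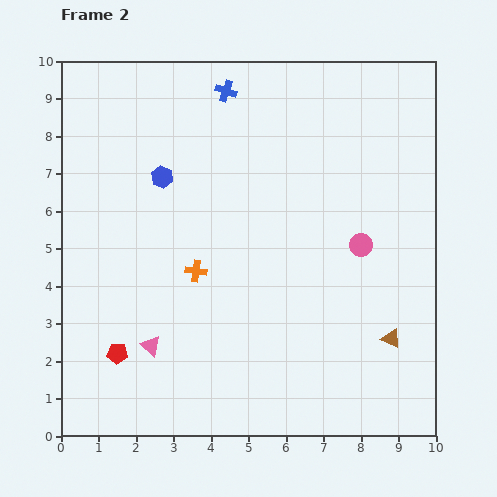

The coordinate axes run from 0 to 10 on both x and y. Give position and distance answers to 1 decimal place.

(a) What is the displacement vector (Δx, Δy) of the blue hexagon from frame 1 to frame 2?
(1.5, 0.4)

The blue hexagon was at (1.2, 6.5) in frame 1 and (2.7, 6.9) in frame 2.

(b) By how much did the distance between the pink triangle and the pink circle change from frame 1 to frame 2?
-2.8

Distance in frame 1: 9.0. Distance in frame 2: 6.2.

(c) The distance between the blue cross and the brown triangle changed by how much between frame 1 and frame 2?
-1.0

Distance in frame 1: 8.9. Distance in frame 2: 7.9.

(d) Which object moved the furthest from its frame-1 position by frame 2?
the pink circle

(moved 3.0; next 2.3)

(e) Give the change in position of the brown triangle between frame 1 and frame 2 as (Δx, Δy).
(0.6, 1.4)

The brown triangle was at (8.2, 1.2) in frame 1 and (8.8, 2.6) in frame 2.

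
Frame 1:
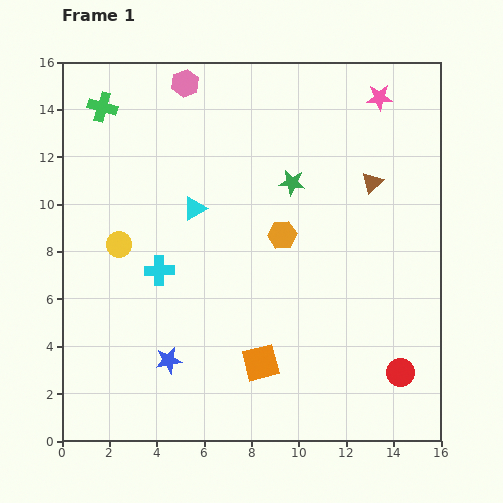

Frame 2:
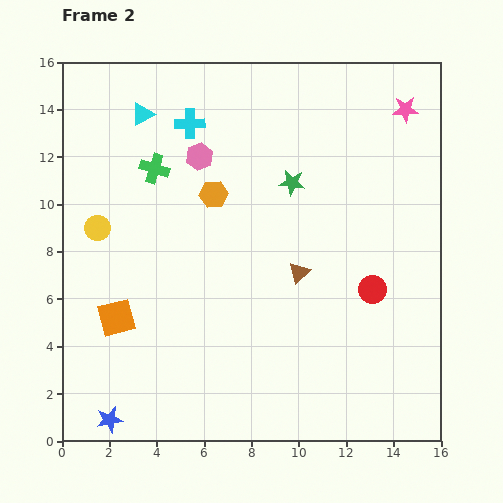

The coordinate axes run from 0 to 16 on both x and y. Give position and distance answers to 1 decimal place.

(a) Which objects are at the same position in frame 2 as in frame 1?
the green star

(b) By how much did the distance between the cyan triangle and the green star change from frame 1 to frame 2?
+2.7

Distance in frame 1: 4.2. Distance in frame 2: 6.9.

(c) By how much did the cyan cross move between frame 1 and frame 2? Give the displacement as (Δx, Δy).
(1.3, 6.2)

The cyan cross was at (4.1, 7.2) in frame 1 and (5.4, 13.4) in frame 2.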